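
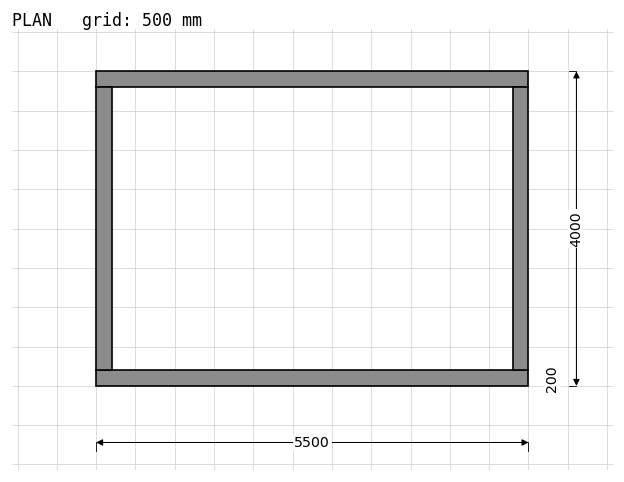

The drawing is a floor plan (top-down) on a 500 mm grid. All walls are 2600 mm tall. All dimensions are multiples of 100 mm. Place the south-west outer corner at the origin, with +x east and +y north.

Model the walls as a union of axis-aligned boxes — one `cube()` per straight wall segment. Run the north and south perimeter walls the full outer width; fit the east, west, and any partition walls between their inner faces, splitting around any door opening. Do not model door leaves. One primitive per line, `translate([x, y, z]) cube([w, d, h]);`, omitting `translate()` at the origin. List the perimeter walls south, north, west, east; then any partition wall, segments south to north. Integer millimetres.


cube([5500, 200, 2600]);
translate([0, 3800, 0]) cube([5500, 200, 2600]);
translate([0, 200, 0]) cube([200, 3600, 2600]);
translate([5300, 200, 0]) cube([200, 3600, 2600]);


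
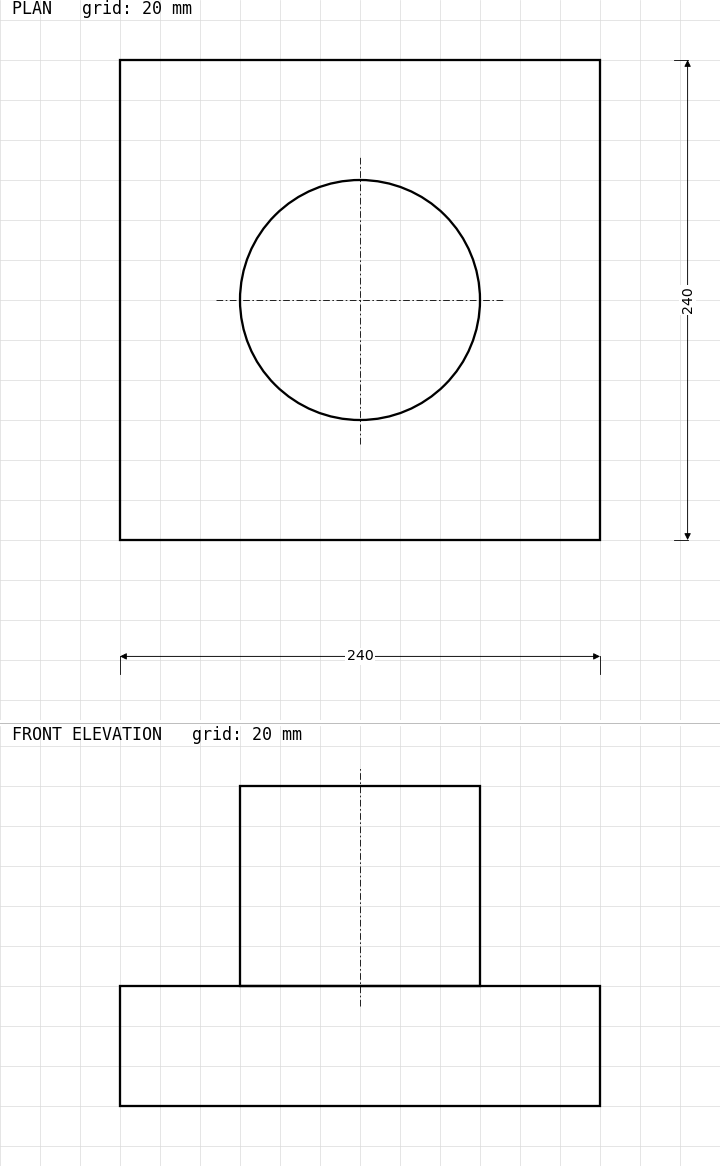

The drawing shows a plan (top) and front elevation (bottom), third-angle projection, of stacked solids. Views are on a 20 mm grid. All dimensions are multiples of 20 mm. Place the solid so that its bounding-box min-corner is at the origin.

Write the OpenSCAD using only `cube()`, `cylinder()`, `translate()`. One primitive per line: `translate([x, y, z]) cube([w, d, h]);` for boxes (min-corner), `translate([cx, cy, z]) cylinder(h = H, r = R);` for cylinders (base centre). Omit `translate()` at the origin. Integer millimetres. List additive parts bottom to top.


cube([240, 240, 60]);
translate([120, 120, 60]) cylinder(h = 100, r = 60);


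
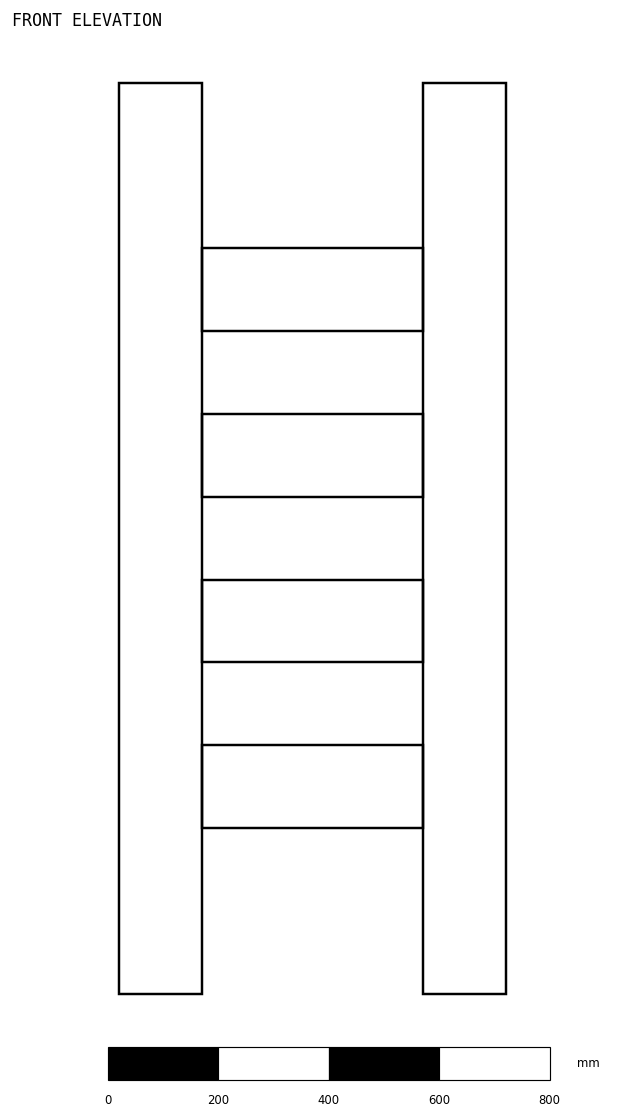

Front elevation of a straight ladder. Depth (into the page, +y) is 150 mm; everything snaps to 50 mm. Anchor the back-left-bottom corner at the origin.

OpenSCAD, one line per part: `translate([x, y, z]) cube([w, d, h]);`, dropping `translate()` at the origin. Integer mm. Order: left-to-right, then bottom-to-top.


cube([150, 150, 1650]);
translate([150, 0, 300]) cube([400, 150, 150]);
translate([150, 0, 600]) cube([400, 150, 150]);
translate([150, 0, 900]) cube([400, 150, 150]);
translate([150, 0, 1200]) cube([400, 150, 150]);
translate([550, 0, 0]) cube([150, 150, 1650]);


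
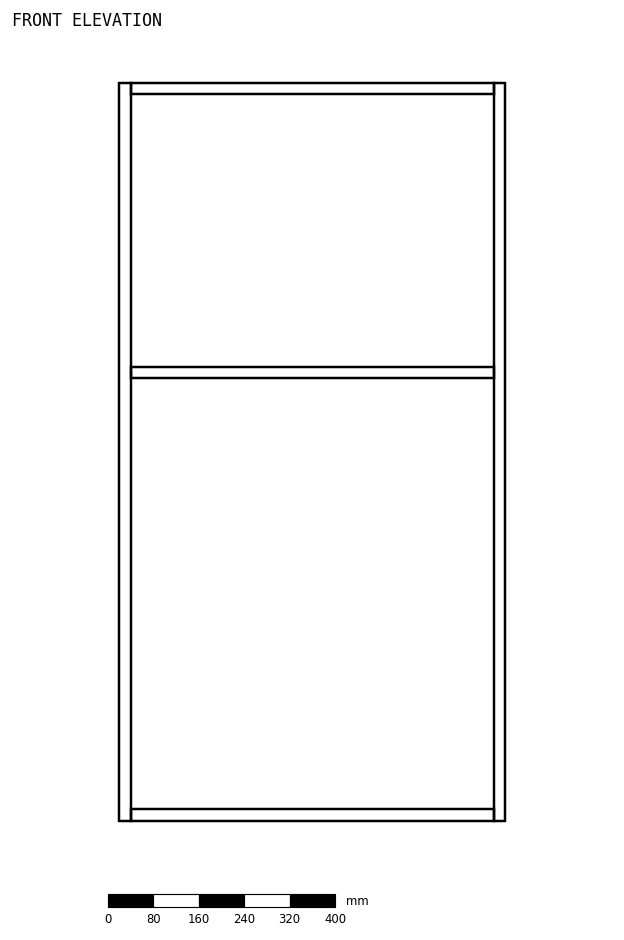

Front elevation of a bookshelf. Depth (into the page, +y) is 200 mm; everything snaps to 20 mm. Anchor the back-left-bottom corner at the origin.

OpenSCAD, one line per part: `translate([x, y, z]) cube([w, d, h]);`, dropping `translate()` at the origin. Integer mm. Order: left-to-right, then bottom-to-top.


cube([20, 200, 1300]);
translate([20, 0, 0]) cube([640, 200, 20]);
translate([20, 0, 780]) cube([640, 200, 20]);
translate([20, 0, 1280]) cube([640, 200, 20]);
translate([660, 0, 0]) cube([20, 200, 1300]);


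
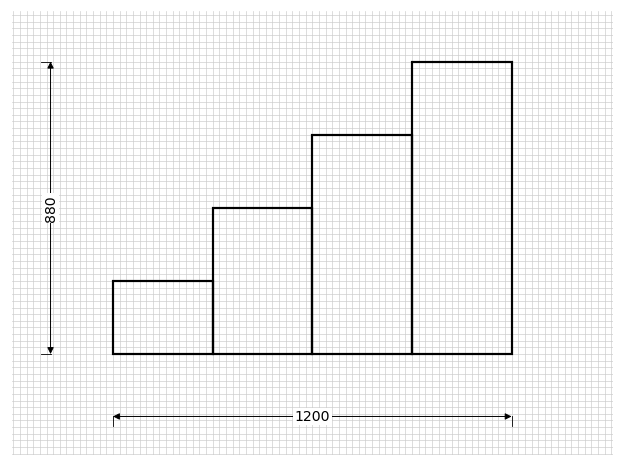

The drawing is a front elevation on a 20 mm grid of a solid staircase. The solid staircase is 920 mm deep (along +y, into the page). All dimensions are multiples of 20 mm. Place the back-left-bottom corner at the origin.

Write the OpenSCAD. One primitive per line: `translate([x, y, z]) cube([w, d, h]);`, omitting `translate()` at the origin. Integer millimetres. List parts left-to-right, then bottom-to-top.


cube([300, 920, 220]);
translate([300, 0, 0]) cube([300, 920, 440]);
translate([600, 0, 0]) cube([300, 920, 660]);
translate([900, 0, 0]) cube([300, 920, 880]);


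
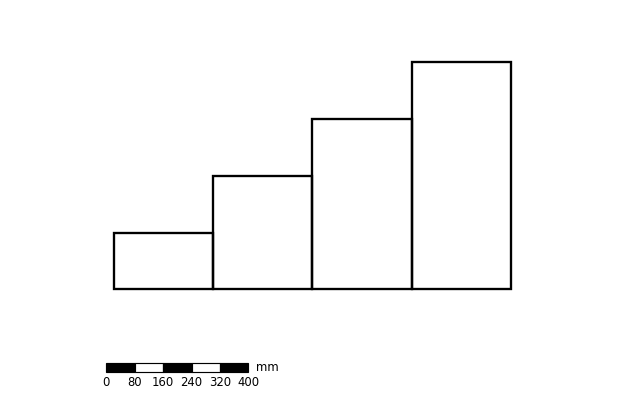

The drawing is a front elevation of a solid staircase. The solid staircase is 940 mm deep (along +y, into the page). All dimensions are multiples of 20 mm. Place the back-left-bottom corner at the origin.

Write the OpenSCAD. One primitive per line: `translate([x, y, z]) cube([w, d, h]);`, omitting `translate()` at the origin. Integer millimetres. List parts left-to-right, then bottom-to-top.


cube([280, 940, 160]);
translate([280, 0, 0]) cube([280, 940, 320]);
translate([560, 0, 0]) cube([280, 940, 480]);
translate([840, 0, 0]) cube([280, 940, 640]);


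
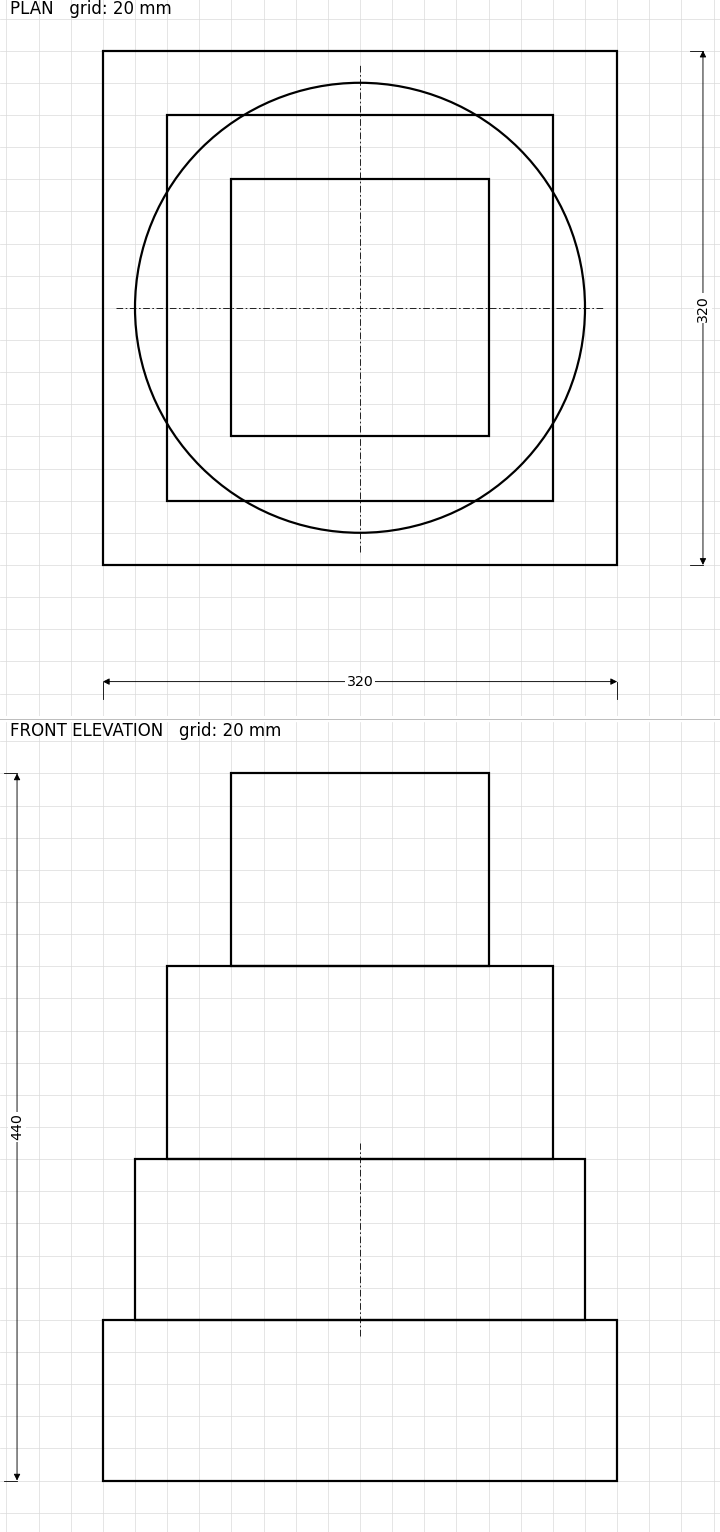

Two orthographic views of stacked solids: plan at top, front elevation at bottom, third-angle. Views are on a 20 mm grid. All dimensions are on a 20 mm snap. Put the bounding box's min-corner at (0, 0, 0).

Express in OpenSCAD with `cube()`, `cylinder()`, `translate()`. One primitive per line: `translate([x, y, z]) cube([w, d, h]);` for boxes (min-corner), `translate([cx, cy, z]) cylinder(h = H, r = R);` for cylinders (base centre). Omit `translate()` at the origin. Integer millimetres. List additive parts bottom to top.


cube([320, 320, 100]);
translate([160, 160, 100]) cylinder(h = 100, r = 140);
translate([40, 40, 200]) cube([240, 240, 120]);
translate([80, 80, 320]) cube([160, 160, 120]);


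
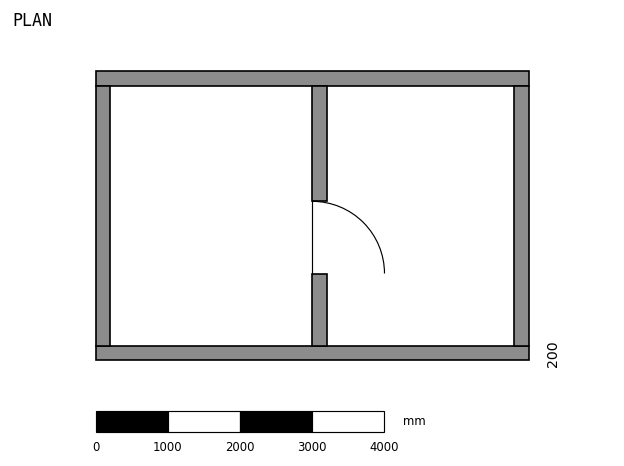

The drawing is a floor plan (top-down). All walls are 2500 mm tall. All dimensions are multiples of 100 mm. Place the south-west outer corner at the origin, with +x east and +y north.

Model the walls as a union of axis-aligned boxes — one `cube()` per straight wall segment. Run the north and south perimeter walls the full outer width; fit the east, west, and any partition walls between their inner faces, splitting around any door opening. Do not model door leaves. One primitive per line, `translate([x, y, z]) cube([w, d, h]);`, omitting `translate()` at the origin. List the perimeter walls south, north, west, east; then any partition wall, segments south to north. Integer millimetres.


cube([6000, 200, 2500]);
translate([0, 3800, 0]) cube([6000, 200, 2500]);
translate([0, 200, 0]) cube([200, 3600, 2500]);
translate([5800, 200, 0]) cube([200, 3600, 2500]);
translate([3000, 200, 0]) cube([200, 1000, 2500]);
translate([3000, 2200, 0]) cube([200, 1600, 2500]);


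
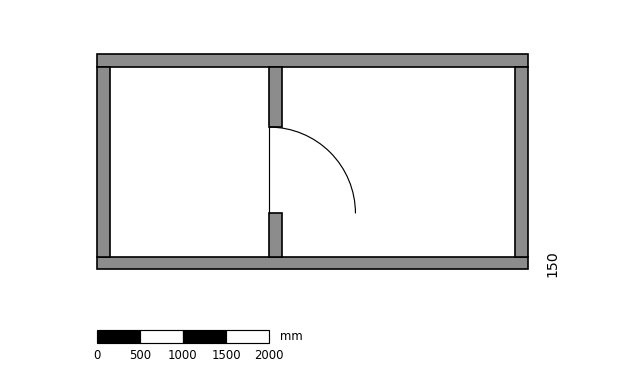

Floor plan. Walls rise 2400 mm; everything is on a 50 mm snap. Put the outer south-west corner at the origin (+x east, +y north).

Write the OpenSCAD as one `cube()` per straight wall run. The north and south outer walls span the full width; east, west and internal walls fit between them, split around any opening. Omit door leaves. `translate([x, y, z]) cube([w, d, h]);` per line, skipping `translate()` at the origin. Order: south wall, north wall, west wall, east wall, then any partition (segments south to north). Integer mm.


cube([5000, 150, 2400]);
translate([0, 2350, 0]) cube([5000, 150, 2400]);
translate([0, 150, 0]) cube([150, 2200, 2400]);
translate([4850, 150, 0]) cube([150, 2200, 2400]);
translate([2000, 150, 0]) cube([150, 500, 2400]);
translate([2000, 1650, 0]) cube([150, 700, 2400]);


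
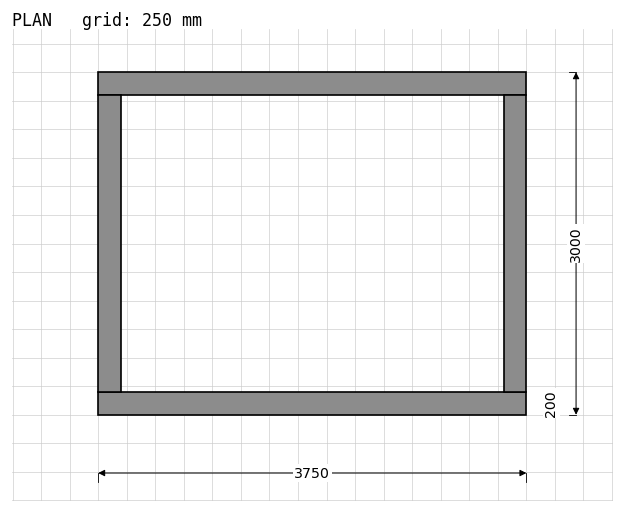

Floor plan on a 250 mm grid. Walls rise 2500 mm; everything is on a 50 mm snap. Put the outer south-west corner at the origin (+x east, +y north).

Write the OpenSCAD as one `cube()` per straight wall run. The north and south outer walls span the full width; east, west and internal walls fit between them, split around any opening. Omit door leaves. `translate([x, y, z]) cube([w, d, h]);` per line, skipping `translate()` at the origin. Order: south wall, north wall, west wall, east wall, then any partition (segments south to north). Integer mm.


cube([3750, 200, 2500]);
translate([0, 2800, 0]) cube([3750, 200, 2500]);
translate([0, 200, 0]) cube([200, 2600, 2500]);
translate([3550, 200, 0]) cube([200, 2600, 2500]);


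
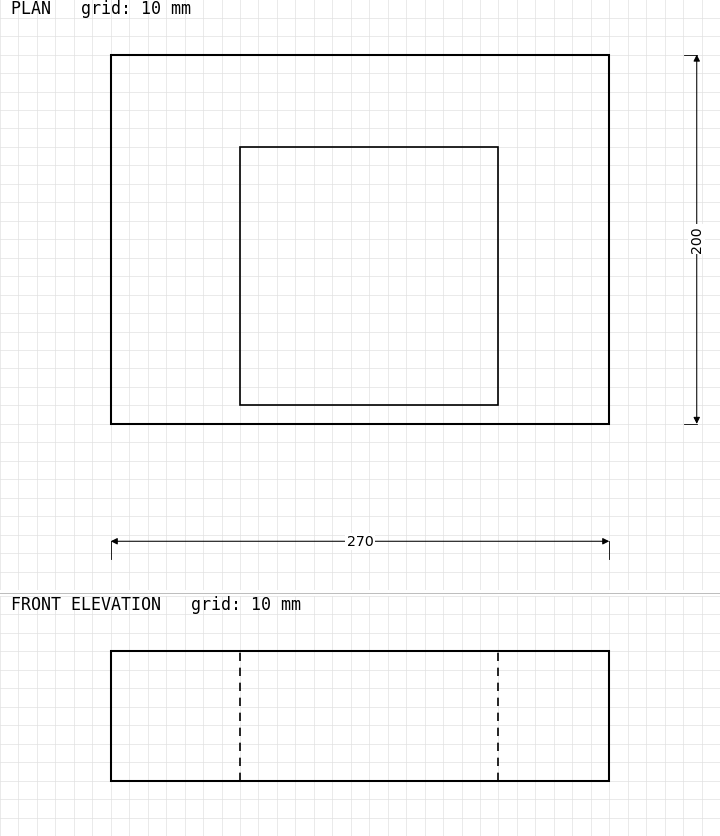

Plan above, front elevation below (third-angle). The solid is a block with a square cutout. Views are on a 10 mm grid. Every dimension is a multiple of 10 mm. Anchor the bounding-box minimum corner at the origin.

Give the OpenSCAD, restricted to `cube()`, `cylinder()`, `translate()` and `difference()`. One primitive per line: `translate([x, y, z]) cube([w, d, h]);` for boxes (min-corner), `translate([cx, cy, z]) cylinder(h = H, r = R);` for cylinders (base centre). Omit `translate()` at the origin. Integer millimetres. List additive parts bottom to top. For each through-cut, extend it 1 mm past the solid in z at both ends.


difference() {
  cube([270, 200, 70]);
  translate([70, 10, -1]) cube([140, 140, 72]);
}


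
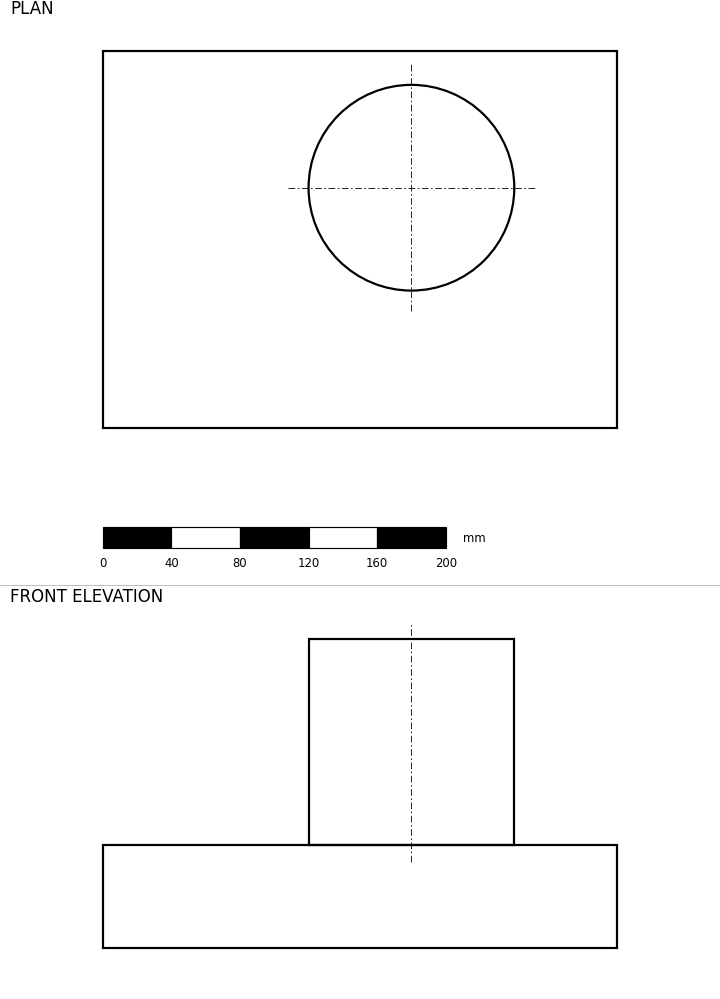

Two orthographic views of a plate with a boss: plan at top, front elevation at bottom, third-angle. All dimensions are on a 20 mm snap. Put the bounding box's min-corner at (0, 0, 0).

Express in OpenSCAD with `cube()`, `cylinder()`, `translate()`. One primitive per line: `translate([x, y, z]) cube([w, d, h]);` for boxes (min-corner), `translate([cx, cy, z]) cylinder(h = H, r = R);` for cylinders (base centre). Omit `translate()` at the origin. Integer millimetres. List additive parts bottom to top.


cube([300, 220, 60]);
translate([180, 140, 60]) cylinder(h = 120, r = 60);


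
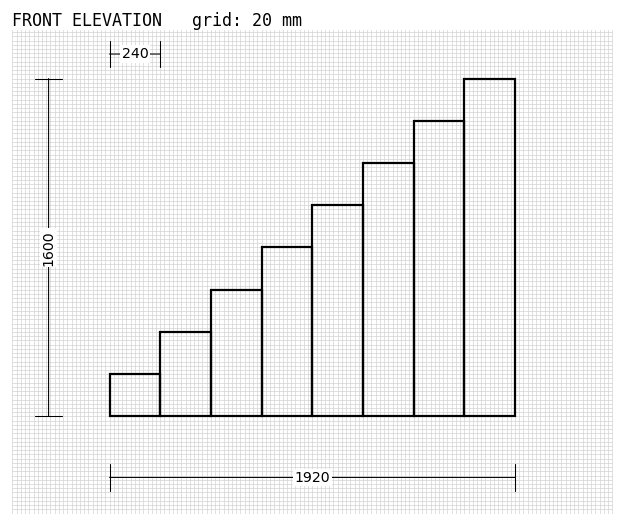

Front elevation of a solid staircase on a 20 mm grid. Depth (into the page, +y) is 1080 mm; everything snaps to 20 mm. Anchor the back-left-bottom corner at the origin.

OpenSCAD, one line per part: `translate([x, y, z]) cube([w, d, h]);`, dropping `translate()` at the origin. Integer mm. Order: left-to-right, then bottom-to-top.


cube([240, 1080, 200]);
translate([240, 0, 0]) cube([240, 1080, 400]);
translate([480, 0, 0]) cube([240, 1080, 600]);
translate([720, 0, 0]) cube([240, 1080, 800]);
translate([960, 0, 0]) cube([240, 1080, 1000]);
translate([1200, 0, 0]) cube([240, 1080, 1200]);
translate([1440, 0, 0]) cube([240, 1080, 1400]);
translate([1680, 0, 0]) cube([240, 1080, 1600]);


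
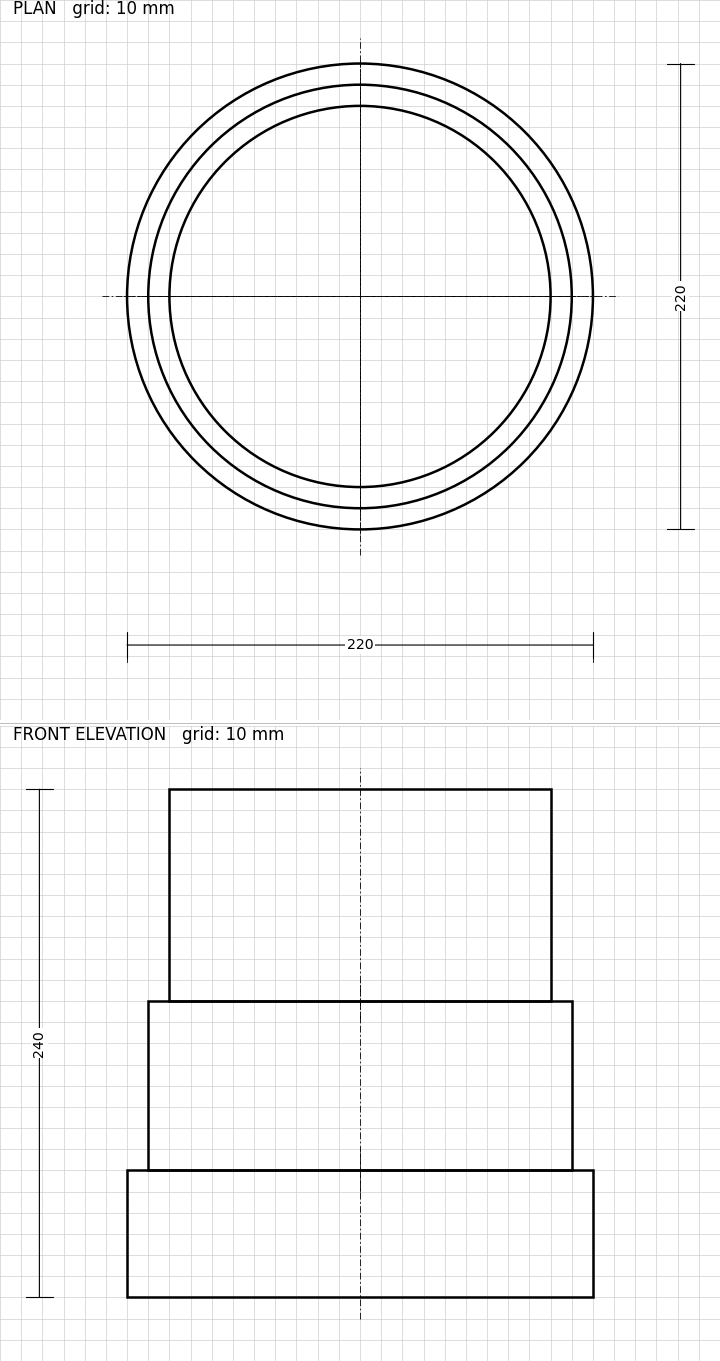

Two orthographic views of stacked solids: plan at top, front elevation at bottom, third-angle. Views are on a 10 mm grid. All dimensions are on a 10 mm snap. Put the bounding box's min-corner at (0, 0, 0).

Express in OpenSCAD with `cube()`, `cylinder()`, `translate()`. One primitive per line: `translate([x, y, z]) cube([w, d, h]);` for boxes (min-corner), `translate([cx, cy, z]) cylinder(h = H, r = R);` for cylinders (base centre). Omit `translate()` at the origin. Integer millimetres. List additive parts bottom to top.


translate([110, 110, 0]) cylinder(h = 60, r = 110);
translate([110, 110, 60]) cylinder(h = 80, r = 100);
translate([110, 110, 140]) cylinder(h = 100, r = 90);


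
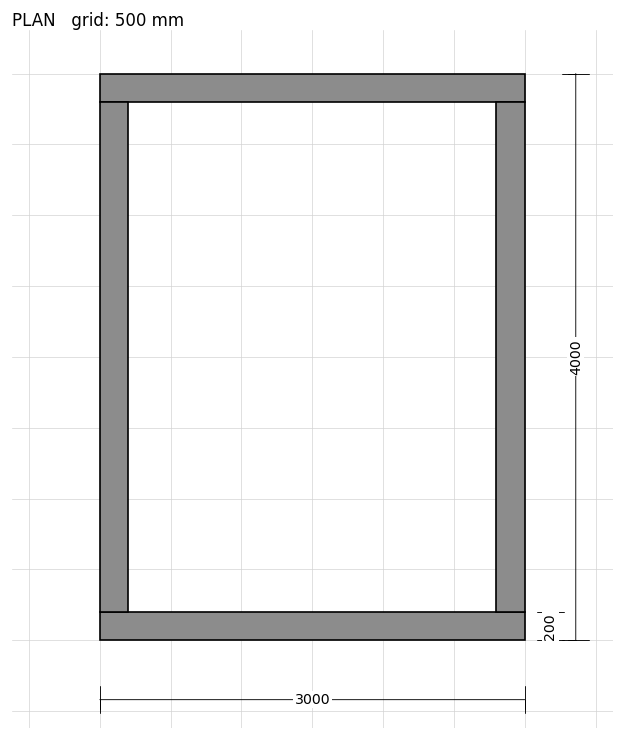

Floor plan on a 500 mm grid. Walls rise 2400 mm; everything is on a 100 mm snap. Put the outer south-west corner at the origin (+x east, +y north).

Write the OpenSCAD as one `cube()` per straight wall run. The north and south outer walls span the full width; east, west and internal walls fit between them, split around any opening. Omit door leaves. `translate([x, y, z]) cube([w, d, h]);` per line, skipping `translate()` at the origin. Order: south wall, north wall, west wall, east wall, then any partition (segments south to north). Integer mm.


cube([3000, 200, 2400]);
translate([0, 3800, 0]) cube([3000, 200, 2400]);
translate([0, 200, 0]) cube([200, 3600, 2400]);
translate([2800, 200, 0]) cube([200, 3600, 2400]);


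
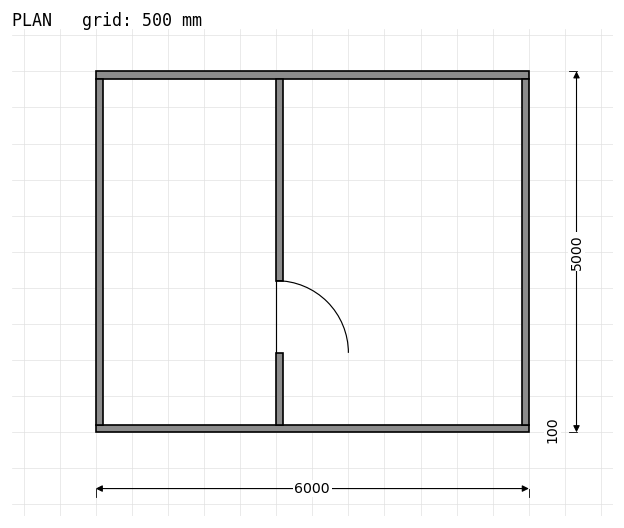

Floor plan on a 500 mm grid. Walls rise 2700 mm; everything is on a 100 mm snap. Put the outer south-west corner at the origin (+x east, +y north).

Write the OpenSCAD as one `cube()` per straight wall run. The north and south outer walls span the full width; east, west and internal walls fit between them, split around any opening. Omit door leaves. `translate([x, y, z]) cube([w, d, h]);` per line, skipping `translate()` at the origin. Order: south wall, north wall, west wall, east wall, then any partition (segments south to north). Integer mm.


cube([6000, 100, 2700]);
translate([0, 4900, 0]) cube([6000, 100, 2700]);
translate([0, 100, 0]) cube([100, 4800, 2700]);
translate([5900, 100, 0]) cube([100, 4800, 2700]);
translate([2500, 100, 0]) cube([100, 1000, 2700]);
translate([2500, 2100, 0]) cube([100, 2800, 2700]);


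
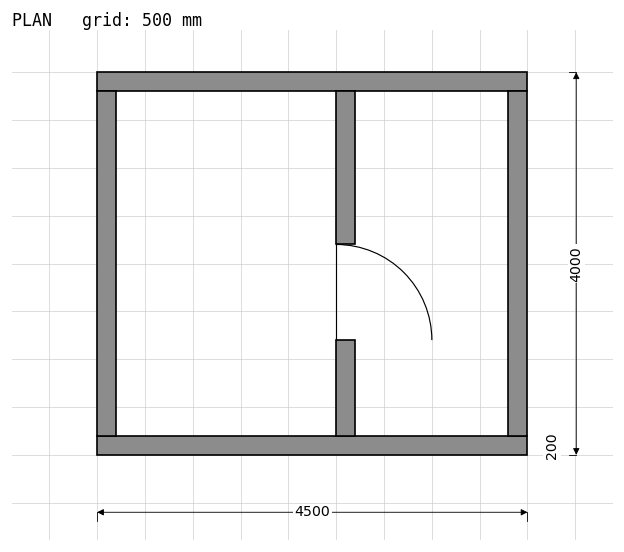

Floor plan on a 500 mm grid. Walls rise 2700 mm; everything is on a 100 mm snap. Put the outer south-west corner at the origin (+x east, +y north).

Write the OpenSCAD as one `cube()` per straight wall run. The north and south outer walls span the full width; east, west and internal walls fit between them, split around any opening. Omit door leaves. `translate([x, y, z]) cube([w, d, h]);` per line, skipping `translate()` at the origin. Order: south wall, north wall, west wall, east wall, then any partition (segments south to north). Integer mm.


cube([4500, 200, 2700]);
translate([0, 3800, 0]) cube([4500, 200, 2700]);
translate([0, 200, 0]) cube([200, 3600, 2700]);
translate([4300, 200, 0]) cube([200, 3600, 2700]);
translate([2500, 200, 0]) cube([200, 1000, 2700]);
translate([2500, 2200, 0]) cube([200, 1600, 2700]);


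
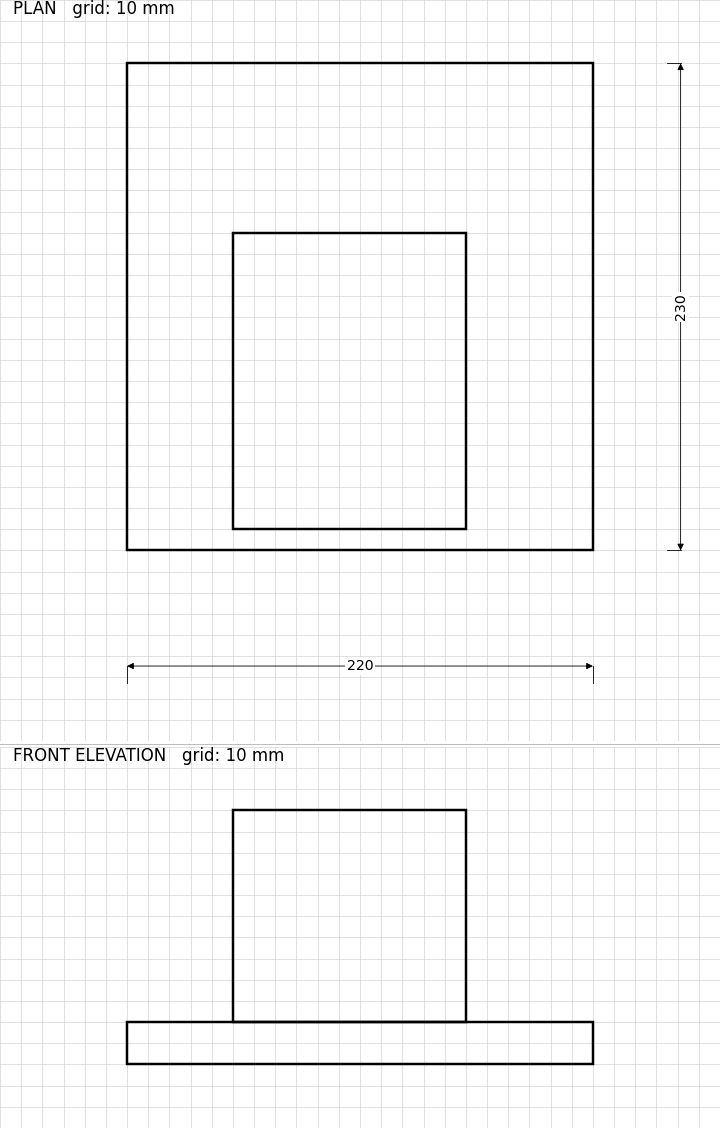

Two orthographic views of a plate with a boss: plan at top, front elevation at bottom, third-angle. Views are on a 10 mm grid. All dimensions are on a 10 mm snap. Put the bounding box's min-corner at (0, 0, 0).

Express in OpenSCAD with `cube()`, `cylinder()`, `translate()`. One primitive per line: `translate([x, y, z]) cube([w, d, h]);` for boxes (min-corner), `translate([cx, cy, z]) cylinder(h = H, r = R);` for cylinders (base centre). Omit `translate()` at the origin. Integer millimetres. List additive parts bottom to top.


cube([220, 230, 20]);
translate([50, 10, 20]) cube([110, 140, 100]);


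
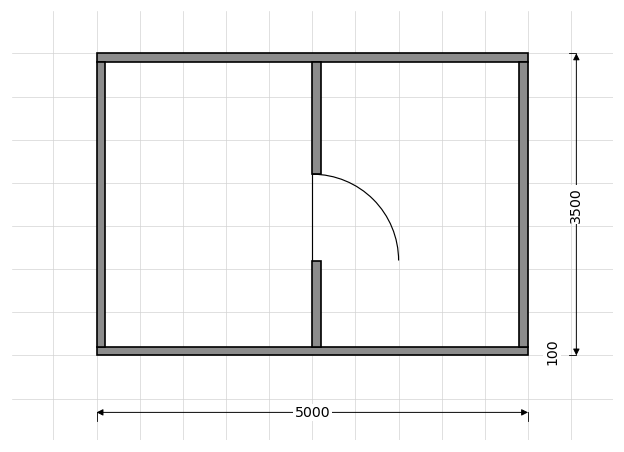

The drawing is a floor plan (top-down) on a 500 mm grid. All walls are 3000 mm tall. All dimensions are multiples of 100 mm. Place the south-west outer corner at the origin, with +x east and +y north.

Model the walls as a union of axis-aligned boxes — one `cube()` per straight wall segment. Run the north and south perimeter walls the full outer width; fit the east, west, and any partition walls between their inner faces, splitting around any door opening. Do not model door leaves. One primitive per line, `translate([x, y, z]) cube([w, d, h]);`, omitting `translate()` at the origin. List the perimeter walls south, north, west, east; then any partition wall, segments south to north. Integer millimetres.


cube([5000, 100, 3000]);
translate([0, 3400, 0]) cube([5000, 100, 3000]);
translate([0, 100, 0]) cube([100, 3300, 3000]);
translate([4900, 100, 0]) cube([100, 3300, 3000]);
translate([2500, 100, 0]) cube([100, 1000, 3000]);
translate([2500, 2100, 0]) cube([100, 1300, 3000]);


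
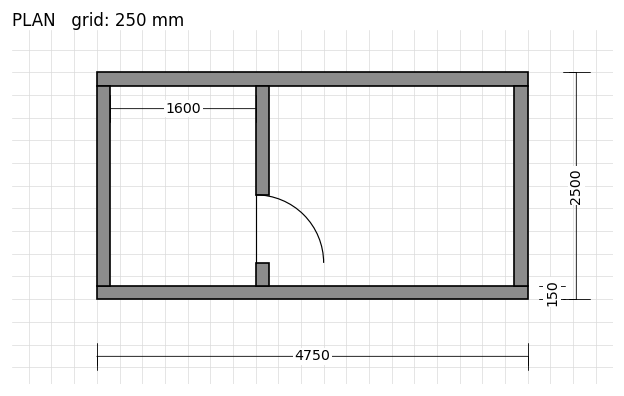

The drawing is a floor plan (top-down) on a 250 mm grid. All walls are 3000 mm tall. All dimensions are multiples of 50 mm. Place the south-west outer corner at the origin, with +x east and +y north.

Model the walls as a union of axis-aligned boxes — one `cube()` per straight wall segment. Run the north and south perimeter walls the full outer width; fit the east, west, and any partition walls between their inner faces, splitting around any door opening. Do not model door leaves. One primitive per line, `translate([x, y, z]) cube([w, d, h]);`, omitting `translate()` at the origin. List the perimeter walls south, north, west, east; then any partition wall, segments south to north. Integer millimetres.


cube([4750, 150, 3000]);
translate([0, 2350, 0]) cube([4750, 150, 3000]);
translate([0, 150, 0]) cube([150, 2200, 3000]);
translate([4600, 150, 0]) cube([150, 2200, 3000]);
translate([1750, 150, 0]) cube([150, 250, 3000]);
translate([1750, 1150, 0]) cube([150, 1200, 3000]);


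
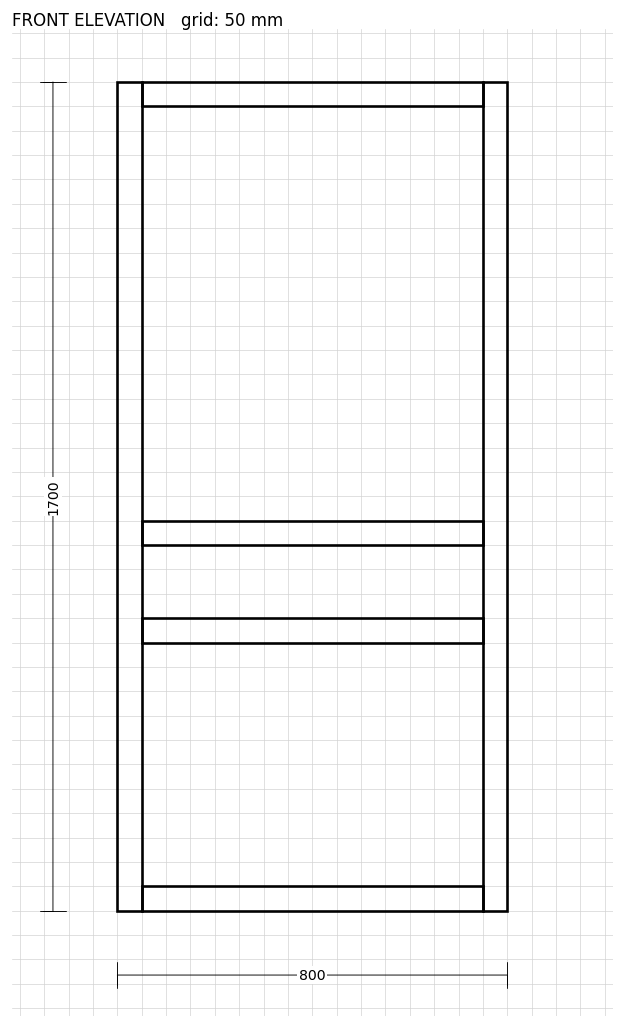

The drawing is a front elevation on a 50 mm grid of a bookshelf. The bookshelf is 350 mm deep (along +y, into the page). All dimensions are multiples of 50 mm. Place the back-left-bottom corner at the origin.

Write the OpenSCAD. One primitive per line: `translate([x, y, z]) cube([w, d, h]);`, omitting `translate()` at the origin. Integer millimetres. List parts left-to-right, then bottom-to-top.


cube([50, 350, 1700]);
translate([50, 0, 0]) cube([700, 350, 50]);
translate([50, 0, 550]) cube([700, 350, 50]);
translate([50, 0, 750]) cube([700, 350, 50]);
translate([50, 0, 1650]) cube([700, 350, 50]);
translate([750, 0, 0]) cube([50, 350, 1700]);


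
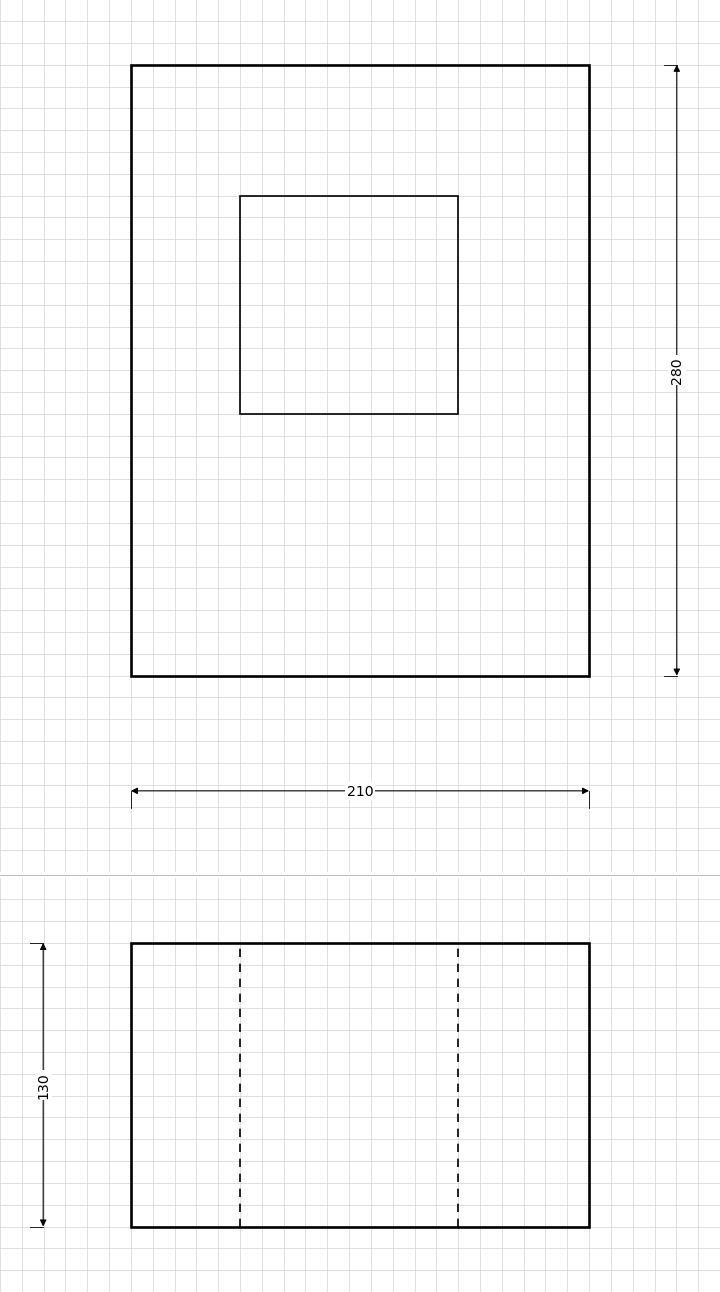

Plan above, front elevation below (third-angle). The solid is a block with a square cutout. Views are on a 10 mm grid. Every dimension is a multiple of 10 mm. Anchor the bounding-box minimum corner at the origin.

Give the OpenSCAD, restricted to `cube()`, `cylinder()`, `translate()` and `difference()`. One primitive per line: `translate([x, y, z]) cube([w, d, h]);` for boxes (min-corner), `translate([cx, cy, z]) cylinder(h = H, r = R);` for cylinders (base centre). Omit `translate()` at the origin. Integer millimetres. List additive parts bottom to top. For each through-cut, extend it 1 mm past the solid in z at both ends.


difference() {
  cube([210, 280, 130]);
  translate([50, 120, -1]) cube([100, 100, 132]);
}


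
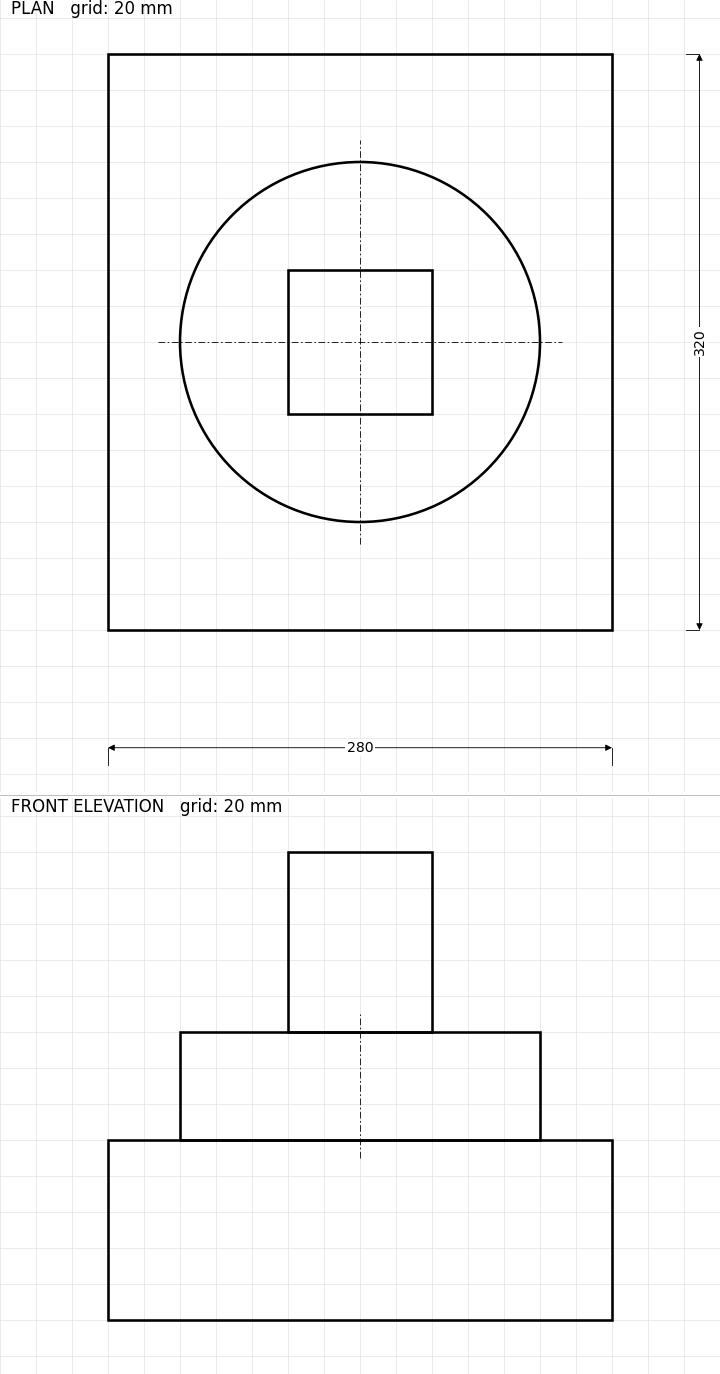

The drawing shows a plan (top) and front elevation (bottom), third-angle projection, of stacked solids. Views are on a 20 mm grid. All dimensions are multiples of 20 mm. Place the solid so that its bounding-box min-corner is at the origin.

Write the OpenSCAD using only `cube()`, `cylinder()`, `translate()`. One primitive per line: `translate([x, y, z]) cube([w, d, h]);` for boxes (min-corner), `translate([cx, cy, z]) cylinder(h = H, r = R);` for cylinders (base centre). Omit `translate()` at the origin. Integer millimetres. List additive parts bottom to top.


cube([280, 320, 100]);
translate([140, 160, 100]) cylinder(h = 60, r = 100);
translate([100, 120, 160]) cube([80, 80, 100]);


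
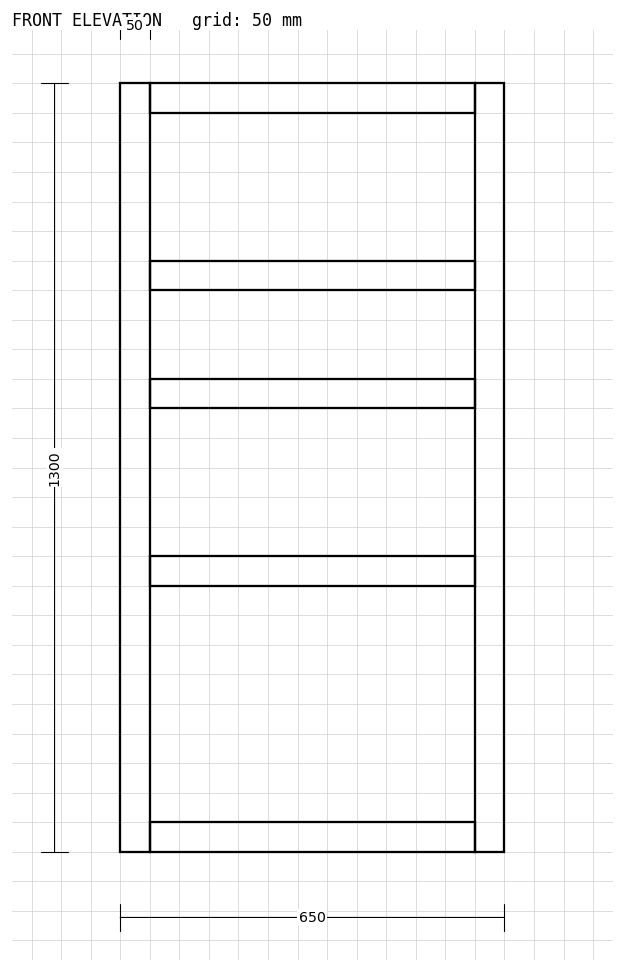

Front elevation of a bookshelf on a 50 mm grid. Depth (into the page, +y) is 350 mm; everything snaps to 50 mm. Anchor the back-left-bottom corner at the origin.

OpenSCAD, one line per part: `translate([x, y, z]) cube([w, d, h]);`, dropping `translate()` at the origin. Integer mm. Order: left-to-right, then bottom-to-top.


cube([50, 350, 1300]);
translate([50, 0, 0]) cube([550, 350, 50]);
translate([50, 0, 450]) cube([550, 350, 50]);
translate([50, 0, 750]) cube([550, 350, 50]);
translate([50, 0, 950]) cube([550, 350, 50]);
translate([50, 0, 1250]) cube([550, 350, 50]);
translate([600, 0, 0]) cube([50, 350, 1300]);


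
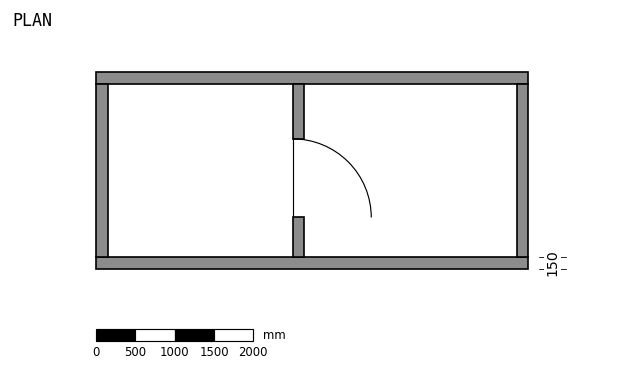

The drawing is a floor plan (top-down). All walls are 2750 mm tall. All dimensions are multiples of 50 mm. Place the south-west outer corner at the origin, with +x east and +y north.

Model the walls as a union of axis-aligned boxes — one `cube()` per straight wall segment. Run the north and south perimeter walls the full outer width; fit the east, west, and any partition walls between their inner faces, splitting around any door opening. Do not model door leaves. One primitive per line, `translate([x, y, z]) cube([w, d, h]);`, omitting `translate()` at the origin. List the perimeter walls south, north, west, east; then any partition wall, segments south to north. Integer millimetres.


cube([5500, 150, 2750]);
translate([0, 2350, 0]) cube([5500, 150, 2750]);
translate([0, 150, 0]) cube([150, 2200, 2750]);
translate([5350, 150, 0]) cube([150, 2200, 2750]);
translate([2500, 150, 0]) cube([150, 500, 2750]);
translate([2500, 1650, 0]) cube([150, 700, 2750]);


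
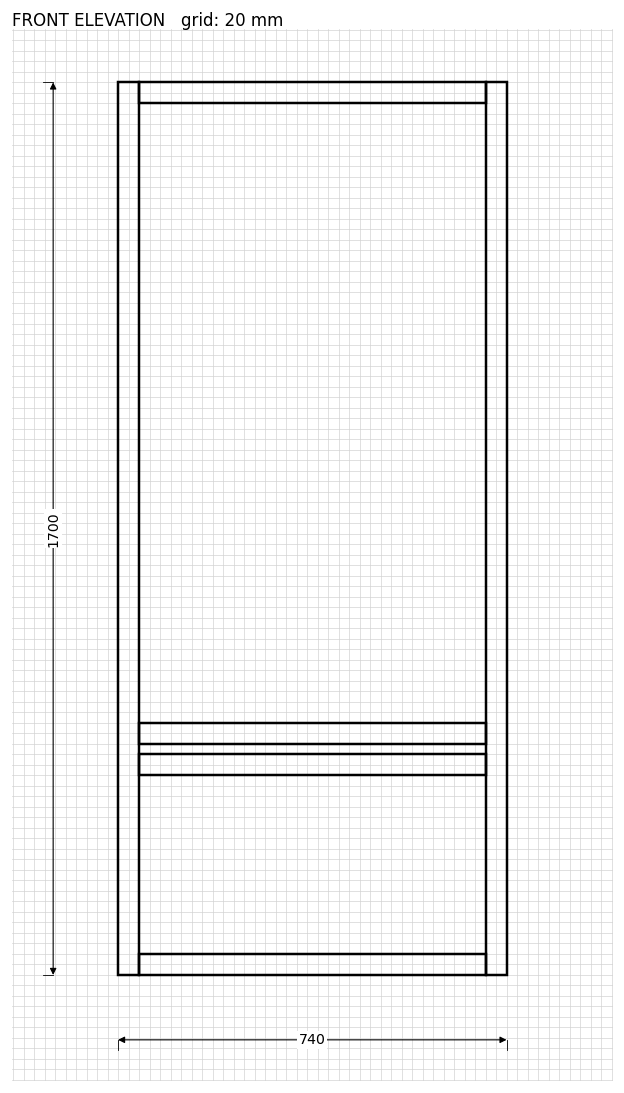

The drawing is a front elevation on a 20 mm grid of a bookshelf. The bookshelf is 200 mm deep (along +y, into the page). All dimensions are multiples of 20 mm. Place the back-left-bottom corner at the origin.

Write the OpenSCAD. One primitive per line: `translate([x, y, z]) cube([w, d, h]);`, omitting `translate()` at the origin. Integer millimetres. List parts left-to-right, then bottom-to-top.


cube([40, 200, 1700]);
translate([40, 0, 0]) cube([660, 200, 40]);
translate([40, 0, 380]) cube([660, 200, 40]);
translate([40, 0, 440]) cube([660, 200, 40]);
translate([40, 0, 1660]) cube([660, 200, 40]);
translate([700, 0, 0]) cube([40, 200, 1700]);


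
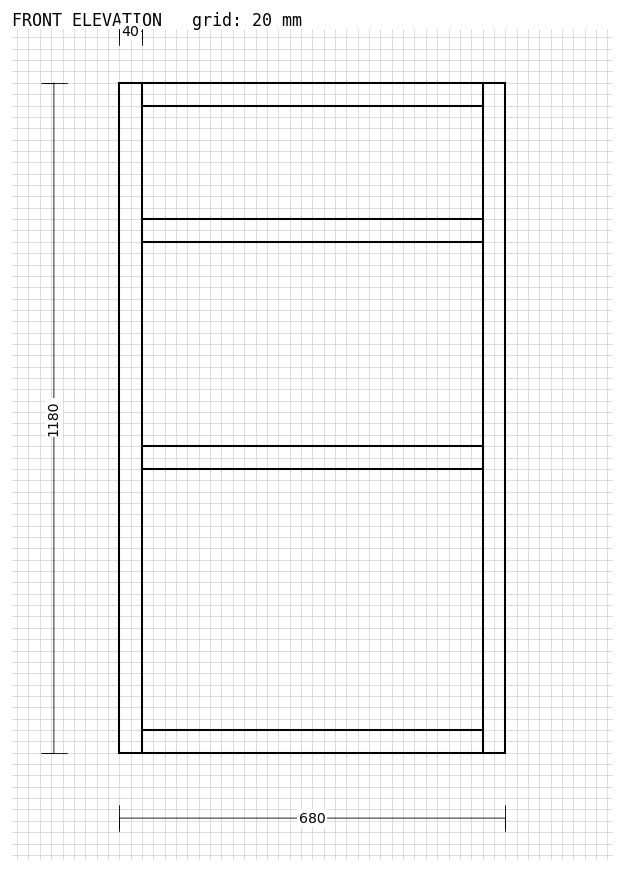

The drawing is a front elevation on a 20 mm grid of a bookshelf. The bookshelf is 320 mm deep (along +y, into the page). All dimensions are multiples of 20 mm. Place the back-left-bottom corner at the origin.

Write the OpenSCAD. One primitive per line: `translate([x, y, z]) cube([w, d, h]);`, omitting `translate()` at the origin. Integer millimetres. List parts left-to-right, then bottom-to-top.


cube([40, 320, 1180]);
translate([40, 0, 0]) cube([600, 320, 40]);
translate([40, 0, 500]) cube([600, 320, 40]);
translate([40, 0, 900]) cube([600, 320, 40]);
translate([40, 0, 1140]) cube([600, 320, 40]);
translate([640, 0, 0]) cube([40, 320, 1180]);


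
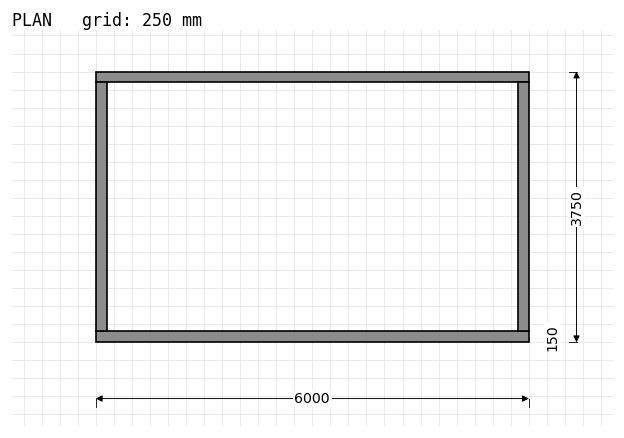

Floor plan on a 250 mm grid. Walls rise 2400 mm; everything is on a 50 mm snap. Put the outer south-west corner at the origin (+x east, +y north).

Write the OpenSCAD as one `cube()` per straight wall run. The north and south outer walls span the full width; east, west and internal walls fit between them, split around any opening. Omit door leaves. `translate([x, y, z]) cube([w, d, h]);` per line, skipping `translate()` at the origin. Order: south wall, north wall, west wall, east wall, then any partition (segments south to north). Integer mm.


cube([6000, 150, 2400]);
translate([0, 3600, 0]) cube([6000, 150, 2400]);
translate([0, 150, 0]) cube([150, 3450, 2400]);
translate([5850, 150, 0]) cube([150, 3450, 2400]);


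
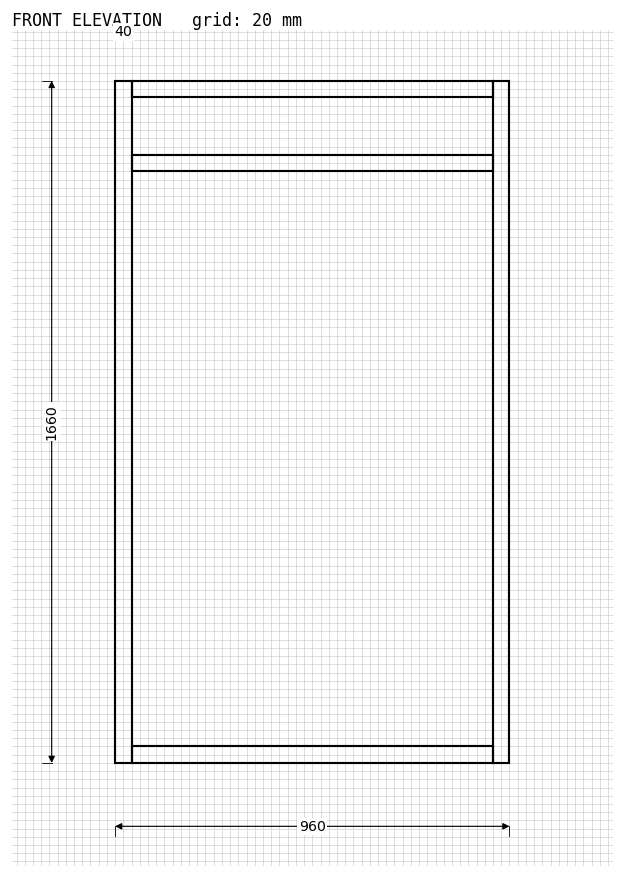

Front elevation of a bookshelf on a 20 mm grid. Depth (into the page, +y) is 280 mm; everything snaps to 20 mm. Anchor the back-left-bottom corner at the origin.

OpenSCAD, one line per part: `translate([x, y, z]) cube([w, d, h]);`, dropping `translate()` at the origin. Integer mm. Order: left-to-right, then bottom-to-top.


cube([40, 280, 1660]);
translate([40, 0, 0]) cube([880, 280, 40]);
translate([40, 0, 1440]) cube([880, 280, 40]);
translate([40, 0, 1620]) cube([880, 280, 40]);
translate([920, 0, 0]) cube([40, 280, 1660]);


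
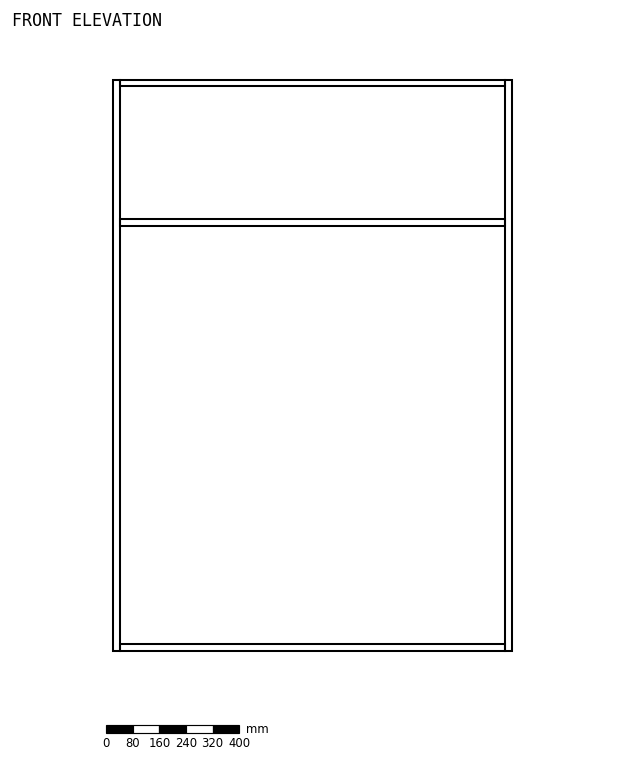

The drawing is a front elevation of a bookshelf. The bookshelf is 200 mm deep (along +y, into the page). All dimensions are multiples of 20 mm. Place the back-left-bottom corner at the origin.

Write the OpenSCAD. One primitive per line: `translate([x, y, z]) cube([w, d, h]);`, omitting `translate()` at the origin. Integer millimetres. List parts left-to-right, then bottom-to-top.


cube([20, 200, 1720]);
translate([20, 0, 0]) cube([1160, 200, 20]);
translate([20, 0, 1280]) cube([1160, 200, 20]);
translate([20, 0, 1700]) cube([1160, 200, 20]);
translate([1180, 0, 0]) cube([20, 200, 1720]);


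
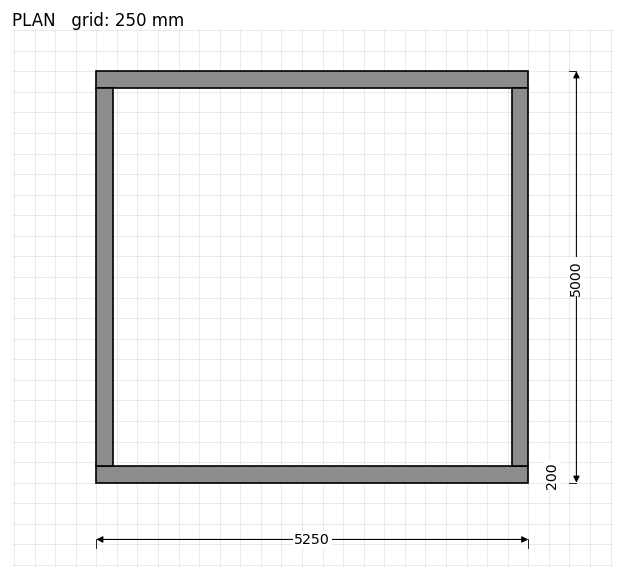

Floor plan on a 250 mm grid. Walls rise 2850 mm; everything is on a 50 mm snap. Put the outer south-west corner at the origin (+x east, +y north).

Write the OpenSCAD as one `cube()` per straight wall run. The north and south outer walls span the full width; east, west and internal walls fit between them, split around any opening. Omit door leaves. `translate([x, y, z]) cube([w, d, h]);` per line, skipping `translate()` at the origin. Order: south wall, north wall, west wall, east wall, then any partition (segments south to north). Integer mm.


cube([5250, 200, 2850]);
translate([0, 4800, 0]) cube([5250, 200, 2850]);
translate([0, 200, 0]) cube([200, 4600, 2850]);
translate([5050, 200, 0]) cube([200, 4600, 2850]);


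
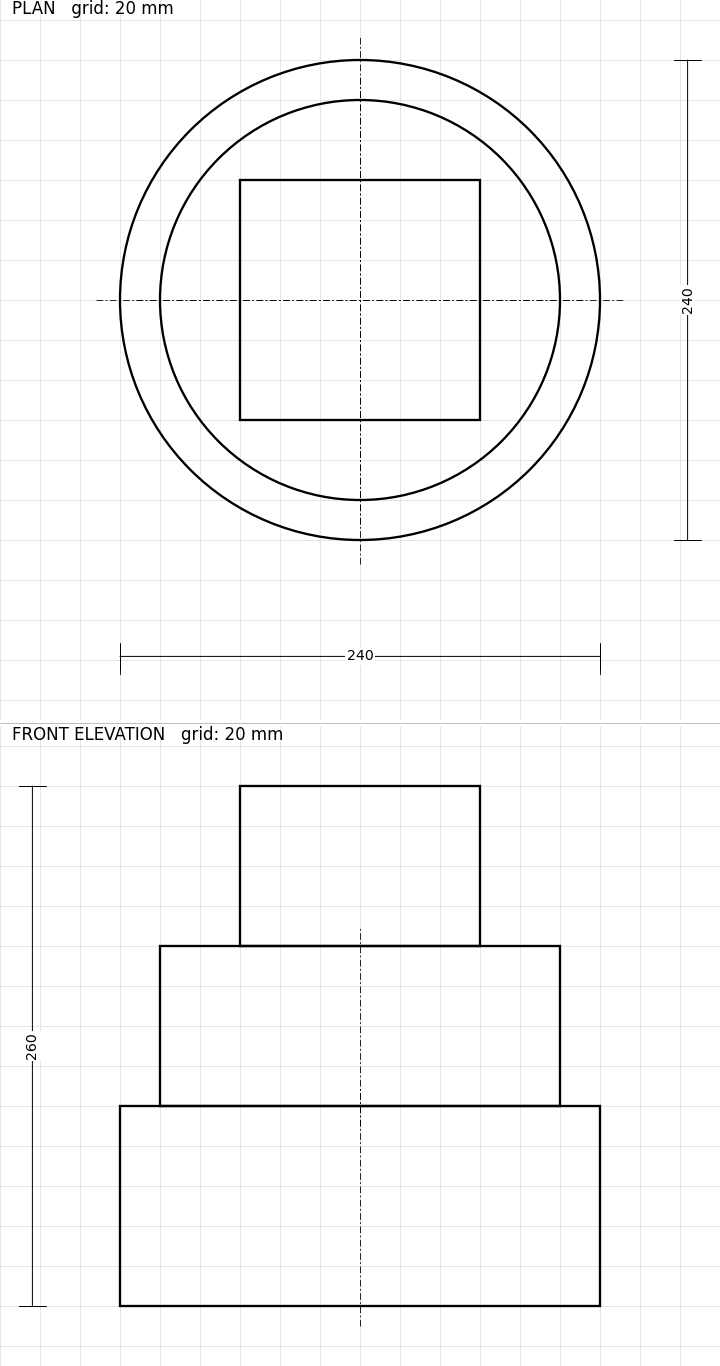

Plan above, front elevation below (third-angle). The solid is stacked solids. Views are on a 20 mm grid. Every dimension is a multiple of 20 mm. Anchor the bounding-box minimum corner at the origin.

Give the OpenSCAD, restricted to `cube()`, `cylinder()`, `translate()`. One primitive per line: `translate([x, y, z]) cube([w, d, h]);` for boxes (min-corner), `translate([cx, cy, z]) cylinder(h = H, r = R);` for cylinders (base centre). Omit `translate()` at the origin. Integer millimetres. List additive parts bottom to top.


translate([120, 120, 0]) cylinder(h = 100, r = 120);
translate([120, 120, 100]) cylinder(h = 80, r = 100);
translate([60, 60, 180]) cube([120, 120, 80]);


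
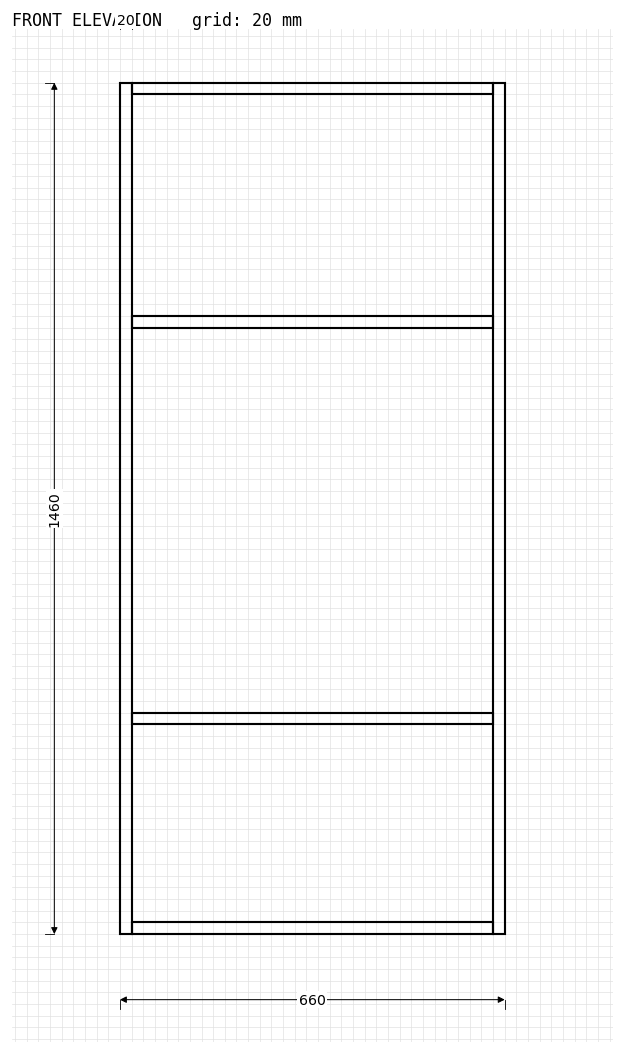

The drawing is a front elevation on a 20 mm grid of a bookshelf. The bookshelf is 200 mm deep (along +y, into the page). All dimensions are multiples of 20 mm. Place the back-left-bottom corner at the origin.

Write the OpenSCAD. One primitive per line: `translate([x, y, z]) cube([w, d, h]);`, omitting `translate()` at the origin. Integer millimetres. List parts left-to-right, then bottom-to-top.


cube([20, 200, 1460]);
translate([20, 0, 0]) cube([620, 200, 20]);
translate([20, 0, 360]) cube([620, 200, 20]);
translate([20, 0, 1040]) cube([620, 200, 20]);
translate([20, 0, 1440]) cube([620, 200, 20]);
translate([640, 0, 0]) cube([20, 200, 1460]);


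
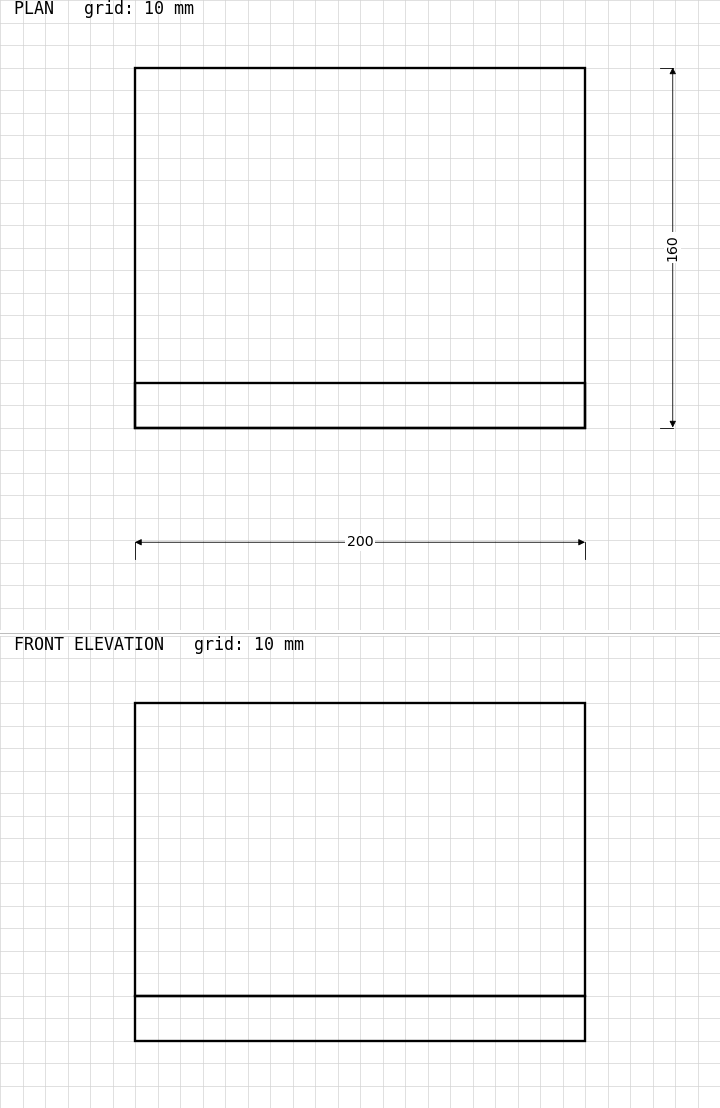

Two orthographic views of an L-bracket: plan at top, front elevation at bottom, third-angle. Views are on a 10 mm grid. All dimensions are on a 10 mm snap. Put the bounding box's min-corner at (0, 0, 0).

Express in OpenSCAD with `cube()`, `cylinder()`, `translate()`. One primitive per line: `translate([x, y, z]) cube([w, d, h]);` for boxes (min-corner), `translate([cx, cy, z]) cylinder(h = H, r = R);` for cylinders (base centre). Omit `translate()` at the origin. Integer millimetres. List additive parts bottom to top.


cube([200, 160, 20]);
translate([0, 0, 20]) cube([200, 20, 130]);


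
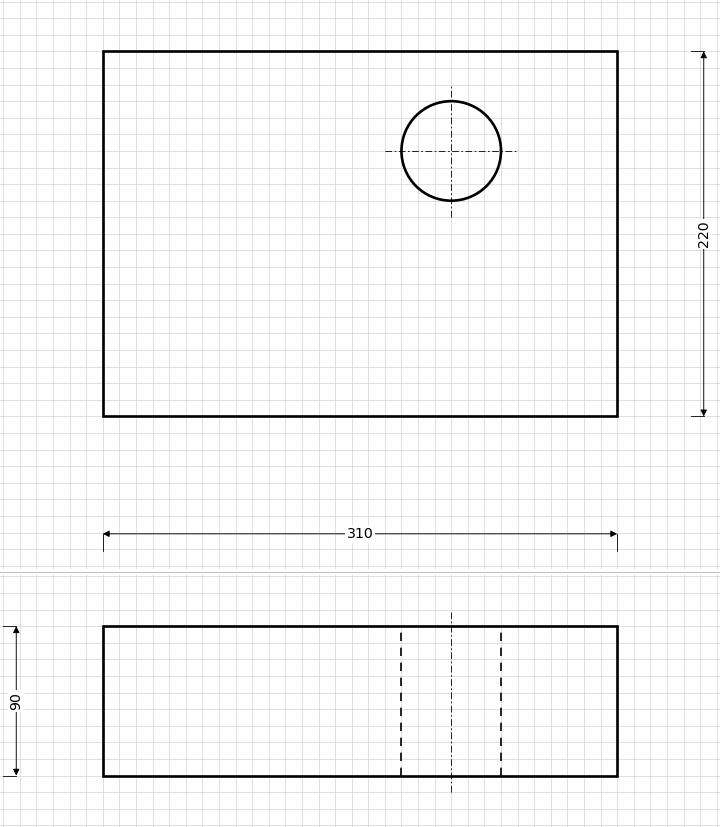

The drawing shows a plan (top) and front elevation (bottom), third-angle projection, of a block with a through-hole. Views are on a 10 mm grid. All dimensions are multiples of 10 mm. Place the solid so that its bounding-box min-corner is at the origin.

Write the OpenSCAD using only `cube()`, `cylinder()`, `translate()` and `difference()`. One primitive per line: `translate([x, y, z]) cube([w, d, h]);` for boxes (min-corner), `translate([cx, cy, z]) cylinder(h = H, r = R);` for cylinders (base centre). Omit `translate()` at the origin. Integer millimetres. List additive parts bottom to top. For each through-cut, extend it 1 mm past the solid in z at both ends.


difference() {
  cube([310, 220, 90]);
  translate([210, 160, -1]) cylinder(h = 92, r = 30);
}


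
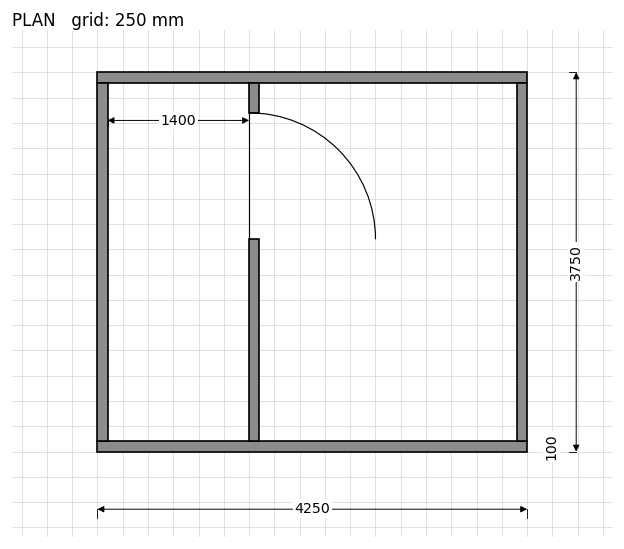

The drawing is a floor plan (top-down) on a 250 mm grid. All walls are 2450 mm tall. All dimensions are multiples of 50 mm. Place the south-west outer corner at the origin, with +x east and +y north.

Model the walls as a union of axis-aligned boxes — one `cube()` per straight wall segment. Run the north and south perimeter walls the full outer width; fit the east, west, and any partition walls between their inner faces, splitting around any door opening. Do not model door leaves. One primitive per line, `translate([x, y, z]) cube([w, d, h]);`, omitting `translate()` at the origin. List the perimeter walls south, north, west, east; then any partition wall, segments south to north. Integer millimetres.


cube([4250, 100, 2450]);
translate([0, 3650, 0]) cube([4250, 100, 2450]);
translate([0, 100, 0]) cube([100, 3550, 2450]);
translate([4150, 100, 0]) cube([100, 3550, 2450]);
translate([1500, 100, 0]) cube([100, 2000, 2450]);
translate([1500, 3350, 0]) cube([100, 300, 2450]);


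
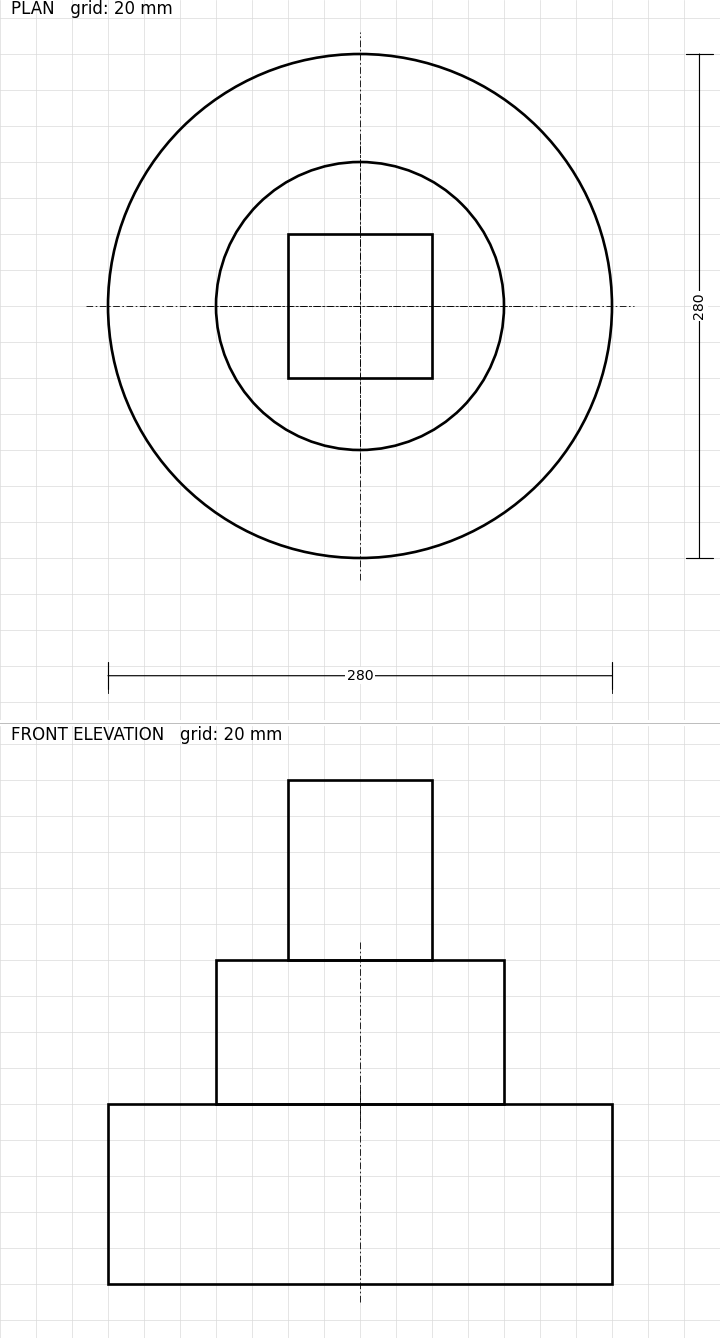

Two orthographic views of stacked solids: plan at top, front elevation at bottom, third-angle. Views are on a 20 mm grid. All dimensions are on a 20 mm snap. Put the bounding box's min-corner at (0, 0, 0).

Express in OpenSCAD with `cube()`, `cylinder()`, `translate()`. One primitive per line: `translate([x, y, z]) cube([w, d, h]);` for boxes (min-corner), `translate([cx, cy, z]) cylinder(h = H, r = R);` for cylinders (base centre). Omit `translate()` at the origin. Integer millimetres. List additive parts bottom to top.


translate([140, 140, 0]) cylinder(h = 100, r = 140);
translate([140, 140, 100]) cylinder(h = 80, r = 80);
translate([100, 100, 180]) cube([80, 80, 100]);


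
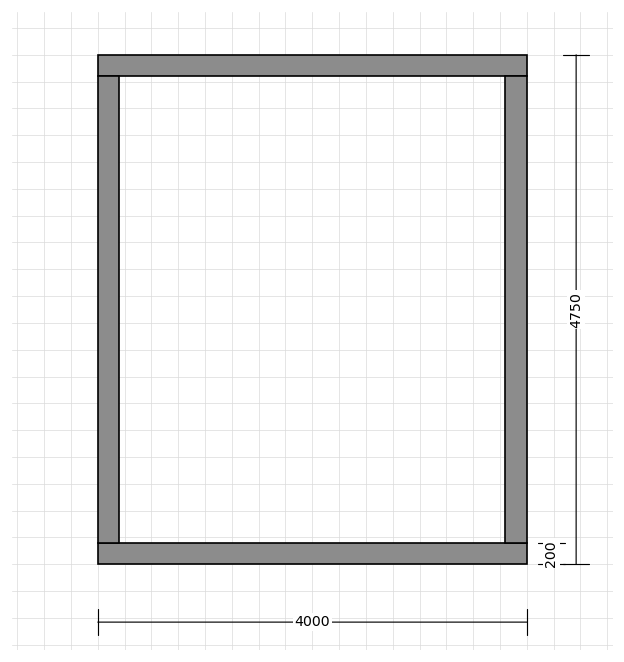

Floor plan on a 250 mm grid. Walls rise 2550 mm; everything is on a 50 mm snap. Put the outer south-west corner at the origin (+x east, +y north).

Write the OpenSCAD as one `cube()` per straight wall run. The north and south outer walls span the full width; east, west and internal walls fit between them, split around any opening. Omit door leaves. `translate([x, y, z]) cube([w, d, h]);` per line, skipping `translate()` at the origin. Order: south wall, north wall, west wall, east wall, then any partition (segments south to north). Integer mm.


cube([4000, 200, 2550]);
translate([0, 4550, 0]) cube([4000, 200, 2550]);
translate([0, 200, 0]) cube([200, 4350, 2550]);
translate([3800, 200, 0]) cube([200, 4350, 2550]);
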